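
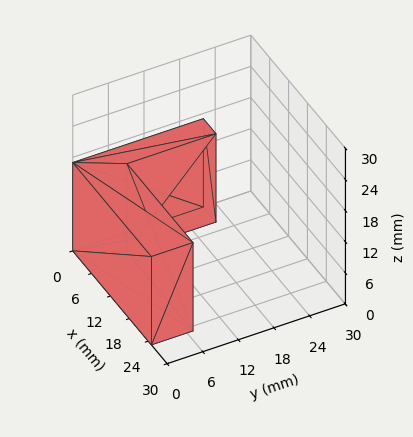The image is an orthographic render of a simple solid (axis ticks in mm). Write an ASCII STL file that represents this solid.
Reading the render: the shape is an L-shaped prism: outer 25 × 22 mm, arm thicknesses ≈ 7 mm (horizontal) and 4 mm (vertical), extruded 17 mm in z (dimensions read to the nearest mm from the axis ticks). For the STL, each face is triangulated and given an outward normal.

solid part
  facet normal 0.0000 0.0000 -1.0000
    outer loop
      vertex 25.000 7.000 0.000
      vertex 25.000 0.000 0.000
      vertex 0.000 0.000 0.000
    endloop
  endfacet
  facet normal 0.0000 0.0000 -1.0000
    outer loop
      vertex 4.000 7.000 0.000
      vertex 25.000 7.000 0.000
      vertex 0.000 0.000 0.000
    endloop
  endfacet
  facet normal 0.0000 0.0000 -1.0000
    outer loop
      vertex 4.000 22.000 0.000
      vertex 4.000 7.000 0.000
      vertex 0.000 0.000 0.000
    endloop
  endfacet
  facet normal 0.0000 0.0000 -1.0000
    outer loop
      vertex 0.000 22.000 0.000
      vertex 4.000 22.000 0.000
      vertex 0.000 0.000 0.000
    endloop
  endfacet
  facet normal 0.0000 0.0000 1.0000
    outer loop
      vertex 0.000 0.000 17.000
      vertex 25.000 0.000 17.000
      vertex 25.000 7.000 17.000
    endloop
  endfacet
  facet normal 0.0000 0.0000 1.0000
    outer loop
      vertex 0.000 0.000 17.000
      vertex 25.000 7.000 17.000
      vertex 4.000 7.000 17.000
    endloop
  endfacet
  facet normal 0.0000 0.0000 1.0000
    outer loop
      vertex 0.000 0.000 17.000
      vertex 4.000 7.000 17.000
      vertex 4.000 22.000 17.000
    endloop
  endfacet
  facet normal 0.0000 0.0000 1.0000
    outer loop
      vertex 0.000 0.000 17.000
      vertex 4.000 22.000 17.000
      vertex 0.000 22.000 17.000
    endloop
  endfacet
  facet normal 0.0000 -1.0000 0.0000
    outer loop
      vertex 0.000 0.000 0.000
      vertex 25.000 0.000 0.000
      vertex 25.000 0.000 17.000
    endloop
  endfacet
  facet normal 0.0000 -1.0000 0.0000
    outer loop
      vertex 0.000 0.000 0.000
      vertex 25.000 0.000 17.000
      vertex 0.000 0.000 17.000
    endloop
  endfacet
  facet normal 1.0000 0.0000 0.0000
    outer loop
      vertex 25.000 0.000 0.000
      vertex 25.000 7.000 0.000
      vertex 25.000 7.000 17.000
    endloop
  endfacet
  facet normal 1.0000 0.0000 0.0000
    outer loop
      vertex 25.000 0.000 0.000
      vertex 25.000 7.000 17.000
      vertex 25.000 0.000 17.000
    endloop
  endfacet
  facet normal 0.0000 1.0000 0.0000
    outer loop
      vertex 25.000 7.000 0.000
      vertex 4.000 7.000 0.000
      vertex 4.000 7.000 17.000
    endloop
  endfacet
  facet normal 0.0000 1.0000 0.0000
    outer loop
      vertex 25.000 7.000 0.000
      vertex 4.000 7.000 17.000
      vertex 25.000 7.000 17.000
    endloop
  endfacet
  facet normal 1.0000 0.0000 0.0000
    outer loop
      vertex 4.000 7.000 0.000
      vertex 4.000 22.000 0.000
      vertex 4.000 22.000 17.000
    endloop
  endfacet
  facet normal 1.0000 0.0000 0.0000
    outer loop
      vertex 4.000 7.000 0.000
      vertex 4.000 22.000 17.000
      vertex 4.000 7.000 17.000
    endloop
  endfacet
  facet normal 0.0000 1.0000 0.0000
    outer loop
      vertex 4.000 22.000 0.000
      vertex 0.000 22.000 0.000
      vertex 0.000 22.000 17.000
    endloop
  endfacet
  facet normal 0.0000 1.0000 0.0000
    outer loop
      vertex 4.000 22.000 0.000
      vertex 0.000 22.000 17.000
      vertex 4.000 22.000 17.000
    endloop
  endfacet
  facet normal -1.0000 0.0000 0.0000
    outer loop
      vertex 0.000 22.000 0.000
      vertex 0.000 0.000 0.000
      vertex 0.000 0.000 17.000
    endloop
  endfacet
  facet normal -1.0000 0.0000 0.0000
    outer loop
      vertex 0.000 22.000 0.000
      vertex 0.000 0.000 17.000
      vertex 0.000 22.000 17.000
    endloop
  endfacet
endsolid part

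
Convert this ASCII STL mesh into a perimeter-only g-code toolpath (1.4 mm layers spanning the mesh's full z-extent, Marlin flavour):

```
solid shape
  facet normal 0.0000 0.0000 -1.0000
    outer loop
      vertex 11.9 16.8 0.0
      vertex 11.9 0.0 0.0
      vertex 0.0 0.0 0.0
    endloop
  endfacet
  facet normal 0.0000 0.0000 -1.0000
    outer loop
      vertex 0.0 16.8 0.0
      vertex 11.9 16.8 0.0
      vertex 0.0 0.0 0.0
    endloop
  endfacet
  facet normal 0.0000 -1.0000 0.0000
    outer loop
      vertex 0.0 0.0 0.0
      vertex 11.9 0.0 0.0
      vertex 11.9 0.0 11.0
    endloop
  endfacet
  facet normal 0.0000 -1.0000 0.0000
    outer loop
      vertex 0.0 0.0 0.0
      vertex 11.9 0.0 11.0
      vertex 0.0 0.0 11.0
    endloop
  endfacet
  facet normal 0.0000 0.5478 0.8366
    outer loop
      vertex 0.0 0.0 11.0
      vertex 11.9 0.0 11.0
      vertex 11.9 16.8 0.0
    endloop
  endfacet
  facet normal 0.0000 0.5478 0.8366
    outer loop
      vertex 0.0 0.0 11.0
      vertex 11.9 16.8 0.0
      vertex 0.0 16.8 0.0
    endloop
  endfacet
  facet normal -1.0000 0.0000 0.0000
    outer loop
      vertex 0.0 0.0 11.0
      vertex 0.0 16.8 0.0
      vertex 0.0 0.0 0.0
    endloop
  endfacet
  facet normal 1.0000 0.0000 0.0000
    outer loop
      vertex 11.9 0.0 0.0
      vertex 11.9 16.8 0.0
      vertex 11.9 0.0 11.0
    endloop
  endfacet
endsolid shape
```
; perimeter-only toolpath
G21 ; units = mm
G90 ; absolute positioning
G28 ; home
; layer 1
G0 Z1.4
G0 X0.0 Y0.0
G1 X11.9 Y0.0
G1 X11.9 Y14.7
G1 X0.0 Y14.7
G1 X0.0 Y0.0
; layer 2
G0 Z2.8
G0 X0.0 Y0.0
G1 X11.9 Y0.0
G1 X11.9 Y12.6
G1 X0.0 Y12.6
G1 X0.0 Y0.0
; layer 3
G0 Z4.1
G0 X0.0 Y0.0
G1 X11.9 Y0.0
G1 X11.9 Y10.5
G1 X0.0 Y10.5
G1 X0.0 Y0.0
; layer 4
G0 Z5.5
G0 X0.0 Y0.0
G1 X11.9 Y0.0
G1 X11.9 Y8.4
G1 X0.0 Y8.4
G1 X0.0 Y0.0
; layer 5
G0 Z6.9
G0 X0.0 Y0.0
G1 X11.9 Y0.0
G1 X11.9 Y6.3
G1 X0.0 Y6.3
G1 X0.0 Y0.0
; layer 6
G0 Z8.2
G0 X0.0 Y0.0
G1 X11.9 Y0.0
G1 X11.9 Y4.2
G1 X0.0 Y4.2
G1 X0.0 Y0.0
; layer 7
G0 Z9.6
G0 X0.0 Y0.0
G1 X11.9 Y0.0
G1 X11.9 Y2.1
G1 X0.0 Y2.1
G1 X0.0 Y0.0
M2 ; end

The solid is a wedge (ramp): 11.9 × 16.8 mm base, rising to 11 mm along the y=0 edge and sloping linearly to z=0 at y=16.8. Slicing at Δz = 1.4 mm — 8 equal slices spanning the solid's height, so layer i sits at z = i·h/8 — gives 7 non-empty perimeters. Each is a 4-segment closed polygon; G0 lifts to the layer z and rapids to the start vertex, then G1 traces the edges. The cross-section shrinks linearly with z (the slice at the apex is degenerate and omitted).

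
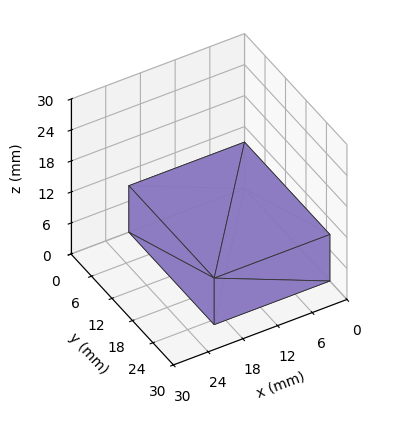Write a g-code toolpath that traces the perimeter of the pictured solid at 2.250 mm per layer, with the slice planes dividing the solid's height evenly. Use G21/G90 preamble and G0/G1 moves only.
Reading the render: the shape is a rectangular box, roughly 20 × 25 mm footprint and 9 mm tall (dimensions read to the nearest mm from the axis ticks). For the g-code, the solid's height is divided into equal slices at the stated Δz and each level perimeter traced with G1 moves after a G0 lift.

; perimeter-only toolpath
G21 ; units = mm
G90 ; absolute positioning
G28 ; home
; layer 1
G0 Z2.250
G0 X0.000 Y0.000
G1 X20.000 Y0.000
G1 X20.000 Y25.000
G1 X0.000 Y25.000
G1 X0.000 Y0.000
; layer 2
G0 Z4.500
G0 X0.000 Y0.000
G1 X20.000 Y0.000
G1 X20.000 Y25.000
G1 X0.000 Y25.000
G1 X0.000 Y0.000
; layer 3
G0 Z6.750
G0 X0.000 Y0.000
G1 X20.000 Y0.000
G1 X20.000 Y25.000
G1 X0.000 Y25.000
G1 X0.000 Y0.000
; layer 4
G0 Z9.000
G0 X0.000 Y0.000
G1 X20.000 Y0.000
G1 X20.000 Y25.000
G1 X0.000 Y25.000
G1 X0.000 Y0.000
M2 ; end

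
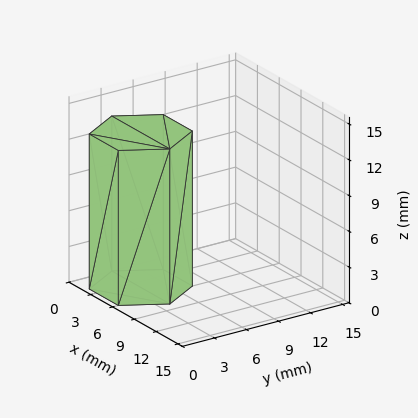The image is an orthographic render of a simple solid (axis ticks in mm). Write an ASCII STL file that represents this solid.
Reading the render: the shape is a regular 6-sided prism (a cylinder approximated with 6 flat sides), circumscribed radius ≈ 4 mm, height ≈ 13 mm (dimensions read to the nearest mm from the axis ticks). For the STL, each face is triangulated and given an outward normal.

solid part
  facet normal 0.0000 0.0000 -1.0000
    outer loop
      vertex 2.000 7.464 0.000
      vertex 6.000 7.464 0.000
      vertex 8.000 4.000 0.000
    endloop
  endfacet
  facet normal 0.0000 0.0000 -1.0000
    outer loop
      vertex 0.000 4.000 0.000
      vertex 2.000 7.464 0.000
      vertex 8.000 4.000 0.000
    endloop
  endfacet
  facet normal 0.0000 0.0000 -1.0000
    outer loop
      vertex 2.000 0.536 0.000
      vertex 0.000 4.000 0.000
      vertex 8.000 4.000 0.000
    endloop
  endfacet
  facet normal 0.0000 0.0000 -1.0000
    outer loop
      vertex 6.000 0.536 0.000
      vertex 2.000 0.536 0.000
      vertex 8.000 4.000 0.000
    endloop
  endfacet
  facet normal 0.0000 0.0000 1.0000
    outer loop
      vertex 8.000 4.000 13.000
      vertex 6.000 7.464 13.000
      vertex 2.000 7.464 13.000
    endloop
  endfacet
  facet normal 0.0000 0.0000 1.0000
    outer loop
      vertex 8.000 4.000 13.000
      vertex 2.000 7.464 13.000
      vertex 0.000 4.000 13.000
    endloop
  endfacet
  facet normal 0.0000 0.0000 1.0000
    outer loop
      vertex 8.000 4.000 13.000
      vertex 0.000 4.000 13.000
      vertex 2.000 0.536 13.000
    endloop
  endfacet
  facet normal 0.0000 0.0000 1.0000
    outer loop
      vertex 8.000 4.000 13.000
      vertex 2.000 0.536 13.000
      vertex 6.000 0.536 13.000
    endloop
  endfacet
  facet normal 0.8660 0.5000 0.0000
    outer loop
      vertex 8.000 4.000 0.000
      vertex 6.000 7.464 0.000
      vertex 6.000 7.464 13.000
    endloop
  endfacet
  facet normal 0.8660 0.5000 0.0000
    outer loop
      vertex 8.000 4.000 0.000
      vertex 6.000 7.464 13.000
      vertex 8.000 4.000 13.000
    endloop
  endfacet
  facet normal 0.0000 1.0000 0.0000
    outer loop
      vertex 6.000 7.464 0.000
      vertex 2.000 7.464 0.000
      vertex 2.000 7.464 13.000
    endloop
  endfacet
  facet normal 0.0000 1.0000 0.0000
    outer loop
      vertex 6.000 7.464 0.000
      vertex 2.000 7.464 13.000
      vertex 6.000 7.464 13.000
    endloop
  endfacet
  facet normal -0.8660 0.5000 0.0000
    outer loop
      vertex 2.000 7.464 0.000
      vertex 0.000 4.000 0.000
      vertex 0.000 4.000 13.000
    endloop
  endfacet
  facet normal -0.8660 0.5000 0.0000
    outer loop
      vertex 2.000 7.464 0.000
      vertex 0.000 4.000 13.000
      vertex 2.000 7.464 13.000
    endloop
  endfacet
  facet normal -0.8660 -0.5000 0.0000
    outer loop
      vertex 0.000 4.000 0.000
      vertex 2.000 0.536 0.000
      vertex 2.000 0.536 13.000
    endloop
  endfacet
  facet normal -0.8660 -0.5000 0.0000
    outer loop
      vertex 0.000 4.000 0.000
      vertex 2.000 0.536 13.000
      vertex 0.000 4.000 13.000
    endloop
  endfacet
  facet normal 0.0000 -1.0000 0.0000
    outer loop
      vertex 2.000 0.536 0.000
      vertex 6.000 0.536 0.000
      vertex 6.000 0.536 13.000
    endloop
  endfacet
  facet normal 0.0000 -1.0000 0.0000
    outer loop
      vertex 2.000 0.536 0.000
      vertex 6.000 0.536 13.000
      vertex 2.000 0.536 13.000
    endloop
  endfacet
  facet normal 0.8660 -0.5000 0.0000
    outer loop
      vertex 6.000 0.536 0.000
      vertex 8.000 4.000 0.000
      vertex 8.000 4.000 13.000
    endloop
  endfacet
  facet normal 0.8660 -0.5000 0.0000
    outer loop
      vertex 6.000 0.536 0.000
      vertex 8.000 4.000 13.000
      vertex 6.000 0.536 13.000
    endloop
  endfacet
endsolid part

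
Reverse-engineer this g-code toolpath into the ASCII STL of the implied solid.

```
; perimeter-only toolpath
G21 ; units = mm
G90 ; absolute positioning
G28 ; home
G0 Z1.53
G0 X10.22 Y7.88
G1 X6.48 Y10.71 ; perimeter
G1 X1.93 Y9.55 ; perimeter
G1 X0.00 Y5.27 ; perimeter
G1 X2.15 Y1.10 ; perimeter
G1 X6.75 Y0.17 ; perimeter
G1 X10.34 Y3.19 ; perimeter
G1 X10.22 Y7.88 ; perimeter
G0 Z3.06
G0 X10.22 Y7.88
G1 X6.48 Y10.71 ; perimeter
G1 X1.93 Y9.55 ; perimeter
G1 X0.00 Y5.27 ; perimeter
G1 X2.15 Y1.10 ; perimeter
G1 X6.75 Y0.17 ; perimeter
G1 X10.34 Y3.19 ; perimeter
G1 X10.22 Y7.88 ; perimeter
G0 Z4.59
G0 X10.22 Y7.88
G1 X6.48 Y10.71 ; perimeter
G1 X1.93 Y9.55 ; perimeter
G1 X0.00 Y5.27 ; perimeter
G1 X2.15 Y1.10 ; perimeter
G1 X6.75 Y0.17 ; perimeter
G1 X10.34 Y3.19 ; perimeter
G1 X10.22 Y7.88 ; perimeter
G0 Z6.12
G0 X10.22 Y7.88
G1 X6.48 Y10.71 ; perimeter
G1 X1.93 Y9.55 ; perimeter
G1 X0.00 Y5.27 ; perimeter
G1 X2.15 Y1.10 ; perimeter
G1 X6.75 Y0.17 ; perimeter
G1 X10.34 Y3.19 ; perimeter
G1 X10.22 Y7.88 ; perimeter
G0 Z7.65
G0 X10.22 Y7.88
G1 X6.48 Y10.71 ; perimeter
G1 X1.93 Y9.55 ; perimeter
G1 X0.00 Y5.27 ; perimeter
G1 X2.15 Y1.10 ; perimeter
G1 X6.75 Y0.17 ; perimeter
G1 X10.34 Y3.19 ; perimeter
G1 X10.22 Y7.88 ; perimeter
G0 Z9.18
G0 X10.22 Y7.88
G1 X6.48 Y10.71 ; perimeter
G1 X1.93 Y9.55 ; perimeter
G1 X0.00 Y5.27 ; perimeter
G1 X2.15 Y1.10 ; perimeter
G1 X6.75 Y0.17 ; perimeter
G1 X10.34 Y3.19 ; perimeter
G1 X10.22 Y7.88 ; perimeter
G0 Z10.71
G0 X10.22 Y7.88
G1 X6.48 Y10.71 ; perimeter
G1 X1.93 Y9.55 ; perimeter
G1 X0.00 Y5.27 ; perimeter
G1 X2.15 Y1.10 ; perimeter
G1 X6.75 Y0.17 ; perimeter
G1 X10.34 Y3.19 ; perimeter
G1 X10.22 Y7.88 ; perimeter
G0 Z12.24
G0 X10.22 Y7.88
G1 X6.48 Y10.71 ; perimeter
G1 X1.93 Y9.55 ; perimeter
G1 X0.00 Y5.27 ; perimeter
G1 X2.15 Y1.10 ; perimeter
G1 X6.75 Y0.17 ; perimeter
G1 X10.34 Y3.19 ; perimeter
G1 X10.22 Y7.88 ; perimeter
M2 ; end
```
solid part
  facet normal 0.0000 0.0000 -1.0000
    outer loop
      vertex 1.93 9.55 0.00
      vertex 6.48 10.71 0.00
      vertex 10.22 7.88 0.00
    endloop
  endfacet
  facet normal 0.0000 0.0000 -1.0000
    outer loop
      vertex 0.00 5.27 0.00
      vertex 1.93 9.55 0.00
      vertex 10.22 7.88 0.00
    endloop
  endfacet
  facet normal 0.0000 0.0000 -1.0000
    outer loop
      vertex 2.15 1.10 0.00
      vertex 0.00 5.27 0.00
      vertex 10.22 7.88 0.00
    endloop
  endfacet
  facet normal 0.0000 0.0000 -1.0000
    outer loop
      vertex 6.75 0.17 0.00
      vertex 2.15 1.10 0.00
      vertex 10.22 7.88 0.00
    endloop
  endfacet
  facet normal 0.0000 0.0000 -1.0000
    outer loop
      vertex 10.34 3.19 0.00
      vertex 6.75 0.17 0.00
      vertex 10.22 7.88 0.00
    endloop
  endfacet
  facet normal 0.0000 0.0000 1.0000
    outer loop
      vertex 10.22 7.88 12.24
      vertex 6.48 10.71 12.24
      vertex 1.93 9.55 12.24
    endloop
  endfacet
  facet normal 0.0000 0.0000 1.0000
    outer loop
      vertex 10.22 7.88 12.24
      vertex 1.93 9.55 12.24
      vertex 0.00 5.27 12.24
    endloop
  endfacet
  facet normal 0.0000 0.0000 1.0000
    outer loop
      vertex 10.22 7.88 12.24
      vertex 0.00 5.27 12.24
      vertex 2.15 1.10 12.24
    endloop
  endfacet
  facet normal 0.0000 0.0000 1.0000
    outer loop
      vertex 10.22 7.88 12.24
      vertex 2.15 1.10 12.24
      vertex 6.75 0.17 12.24
    endloop
  endfacet
  facet normal 0.0000 0.0000 1.0000
    outer loop
      vertex 10.22 7.88 12.24
      vertex 6.75 0.17 12.24
      vertex 10.34 3.19 12.24
    endloop
  endfacet
  facet normal 0.6034 0.7974 0.0000
    outer loop
      vertex 10.22 7.88 0.00
      vertex 6.48 10.71 0.00
      vertex 6.48 10.71 12.24
    endloop
  endfacet
  facet normal 0.6034 0.7974 0.0000
    outer loop
      vertex 10.22 7.88 0.00
      vertex 6.48 10.71 12.24
      vertex 10.22 7.88 12.24
    endloop
  endfacet
  facet normal -0.2470 0.9690 0.0000
    outer loop
      vertex 6.48 10.71 0.00
      vertex 1.93 9.55 0.00
      vertex 1.93 9.55 12.24
    endloop
  endfacet
  facet normal -0.2470 0.9690 0.0000
    outer loop
      vertex 6.48 10.71 0.00
      vertex 1.93 9.55 12.24
      vertex 6.48 10.71 12.24
    endloop
  endfacet
  facet normal -0.9116 0.4111 0.0000
    outer loop
      vertex 1.93 9.55 0.00
      vertex 0.00 5.27 0.00
      vertex 0.00 5.27 12.24
    endloop
  endfacet
  facet normal -0.9116 0.4111 0.0000
    outer loop
      vertex 1.93 9.55 0.00
      vertex 0.00 5.27 12.24
      vertex 1.93 9.55 12.24
    endloop
  endfacet
  facet normal -0.8888 -0.4583 0.0000
    outer loop
      vertex 0.00 5.27 0.00
      vertex 2.15 1.10 0.00
      vertex 2.15 1.10 12.24
    endloop
  endfacet
  facet normal -0.8888 -0.4583 0.0000
    outer loop
      vertex 0.00 5.27 0.00
      vertex 2.15 1.10 12.24
      vertex 0.00 5.27 12.24
    endloop
  endfacet
  facet normal -0.1982 -0.9802 0.0000
    outer loop
      vertex 2.15 1.10 0.00
      vertex 6.75 0.17 0.00
      vertex 6.75 0.17 12.24
    endloop
  endfacet
  facet normal -0.1982 -0.9802 0.0000
    outer loop
      vertex 2.15 1.10 0.00
      vertex 6.75 0.17 12.24
      vertex 2.15 1.10 12.24
    endloop
  endfacet
  facet normal 0.6437 -0.7652 0.0000
    outer loop
      vertex 6.75 0.17 0.00
      vertex 10.34 3.19 0.00
      vertex 10.34 3.19 12.24
    endloop
  endfacet
  facet normal 0.6437 -0.7652 0.0000
    outer loop
      vertex 6.75 0.17 0.00
      vertex 10.34 3.19 12.24
      vertex 6.75 0.17 12.24
    endloop
  endfacet
  facet normal 0.9997 0.0256 0.0000
    outer loop
      vertex 10.34 3.19 0.00
      vertex 10.22 7.88 0.00
      vertex 10.22 7.88 12.24
    endloop
  endfacet
  facet normal 0.9997 0.0256 0.0000
    outer loop
      vertex 10.34 3.19 0.00
      vertex 10.22 7.88 12.24
      vertex 10.34 3.19 12.24
    endloop
  endfacet
endsolid part

The G0 Z moves step by Δz≈1.53 mm. Every layer's G1 loop is the same polygon, so the solid is a straight extrusion of it from z=0 to z≈12.2. Closing with flat bottom and top caps and triangulating gives 24 facets — a regular 7-sided prism (a cylinder approximated with 7 flat sides), circumscribed radius ≈ 5.41 mm, height ≈ 12.2 mm.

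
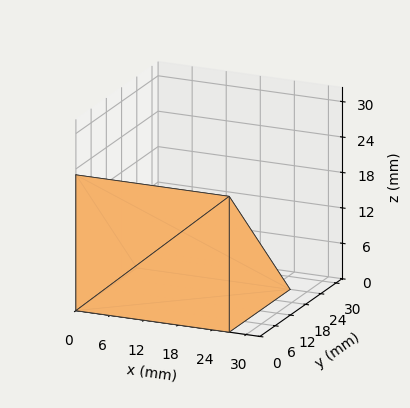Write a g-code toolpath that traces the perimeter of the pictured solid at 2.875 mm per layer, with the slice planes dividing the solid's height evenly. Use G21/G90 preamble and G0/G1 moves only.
Reading the render: the shape is a wedge (ramp): 27 × 24 mm base, rising to 23 mm along the y=0 edge and sloping linearly to z=0 at y=24 (dimensions read to the nearest mm from the axis ticks). For the g-code, the solid's height is divided into equal slices at the stated Δz and each level perimeter traced with G1 moves after a G0 lift.

; perimeter-only toolpath
G21 ; units = mm
G90 ; absolute positioning
G28 ; home
; layer 1
G0 Z2.875
G0 X0.000 Y0.000
G1 X27.000 Y0.000
G1 X27.000 Y21.000
G1 X0.000 Y21.000
G1 X0.000 Y0.000
; layer 2
G0 Z5.750
G0 X0.000 Y0.000
G1 X27.000 Y0.000
G1 X27.000 Y18.000
G1 X0.000 Y18.000
G1 X0.000 Y0.000
; layer 3
G0 Z8.625
G0 X0.000 Y0.000
G1 X27.000 Y0.000
G1 X27.000 Y15.000
G1 X0.000 Y15.000
G1 X0.000 Y0.000
; layer 4
G0 Z11.500
G0 X0.000 Y0.000
G1 X27.000 Y0.000
G1 X27.000 Y12.000
G1 X0.000 Y12.000
G1 X0.000 Y0.000
; layer 5
G0 Z14.375
G0 X0.000 Y0.000
G1 X27.000 Y0.000
G1 X27.000 Y9.000
G1 X0.000 Y9.000
G1 X0.000 Y0.000
; layer 6
G0 Z17.250
G0 X0.000 Y0.000
G1 X27.000 Y0.000
G1 X27.000 Y6.000
G1 X0.000 Y6.000
G1 X0.000 Y0.000
; layer 7
G0 Z20.125
G0 X0.000 Y0.000
G1 X27.000 Y0.000
G1 X27.000 Y3.000
G1 X0.000 Y3.000
G1 X0.000 Y0.000
M2 ; end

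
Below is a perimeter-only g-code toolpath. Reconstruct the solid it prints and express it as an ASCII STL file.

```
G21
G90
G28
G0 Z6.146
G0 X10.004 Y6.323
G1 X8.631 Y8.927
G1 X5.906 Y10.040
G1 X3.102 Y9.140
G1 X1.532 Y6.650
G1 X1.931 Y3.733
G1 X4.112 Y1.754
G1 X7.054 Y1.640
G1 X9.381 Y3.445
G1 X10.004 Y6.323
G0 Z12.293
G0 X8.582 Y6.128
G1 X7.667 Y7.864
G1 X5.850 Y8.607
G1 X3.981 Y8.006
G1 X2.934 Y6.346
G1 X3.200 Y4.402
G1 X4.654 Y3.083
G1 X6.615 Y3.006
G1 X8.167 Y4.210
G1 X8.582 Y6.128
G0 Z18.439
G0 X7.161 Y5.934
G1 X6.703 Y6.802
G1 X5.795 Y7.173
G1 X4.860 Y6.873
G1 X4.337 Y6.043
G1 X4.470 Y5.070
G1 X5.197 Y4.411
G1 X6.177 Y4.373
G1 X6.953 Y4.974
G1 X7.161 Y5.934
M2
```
solid part
  facet normal 0.0000 0.0000 -1.0000
    outer loop
      vertex 5.961 11.474 0.000
      vertex 9.595 9.990 0.000
      vertex 11.425 6.517 0.000
    endloop
  endfacet
  facet normal 0.0000 0.0000 -1.0000
    outer loop
      vertex 2.223 10.274 0.000
      vertex 5.961 11.474 0.000
      vertex 11.425 6.517 0.000
    endloop
  endfacet
  facet normal 0.0000 0.0000 -1.0000
    outer loop
      vertex 0.130 6.953 0.000
      vertex 2.223 10.274 0.000
      vertex 11.425 6.517 0.000
    endloop
  endfacet
  facet normal 0.0000 0.0000 -1.0000
    outer loop
      vertex 0.662 3.064 0.000
      vertex 0.130 6.953 0.000
      vertex 11.425 6.517 0.000
    endloop
  endfacet
  facet normal 0.0000 0.0000 -1.0000
    outer loop
      vertex 3.569 0.426 0.000
      vertex 0.662 3.064 0.000
      vertex 11.425 6.517 0.000
    endloop
  endfacet
  facet normal 0.0000 0.0000 -1.0000
    outer loop
      vertex 7.492 0.274 0.000
      vertex 3.569 0.426 0.000
      vertex 11.425 6.517 0.000
    endloop
  endfacet
  facet normal 0.0000 0.0000 -1.0000
    outer loop
      vertex 10.595 2.680 0.000
      vertex 7.492 0.274 0.000
      vertex 11.425 6.517 0.000
    endloop
  endfacet
  facet normal 0.8641 0.4553 0.2143
    outer loop
      vertex 11.425 6.517 0.000
      vertex 9.595 9.990 0.000
      vertex 5.739 5.739 24.585
    endloop
  endfacet
  facet normal 0.3693 0.9043 0.2143
    outer loop
      vertex 9.595 9.990 0.000
      vertex 5.961 11.474 0.000
      vertex 5.739 5.739 24.585
    endloop
  endfacet
  facet normal -0.2986 0.9300 0.2143
    outer loop
      vertex 5.961 11.474 0.000
      vertex 2.223 10.274 0.000
      vertex 5.739 5.739 24.585
    endloop
  endfacet
  facet normal -0.8264 0.5208 0.2142
    outer loop
      vertex 2.223 10.274 0.000
      vertex 0.130 6.953 0.000
      vertex 5.739 5.739 24.585
    endloop
  endfacet
  facet normal -0.9678 -0.1324 0.2143
    outer loop
      vertex 0.130 6.953 0.000
      vertex 0.662 3.064 0.000
      vertex 5.739 5.739 24.585
    endloop
  endfacet
  facet normal -0.6564 -0.7233 0.2143
    outer loop
      vertex 0.662 3.064 0.000
      vertex 3.569 0.426 0.000
      vertex 5.739 5.739 24.585
    endloop
  endfacet
  facet normal -0.0378 -0.9760 0.2143
    outer loop
      vertex 3.569 0.426 0.000
      vertex 7.492 0.274 0.000
      vertex 5.739 5.739 24.585
    endloop
  endfacet
  facet normal 0.5985 -0.7719 0.2143
    outer loop
      vertex 7.492 0.274 0.000
      vertex 10.595 2.680 0.000
      vertex 5.739 5.739 24.585
    endloop
  endfacet
  facet normal 0.9547 -0.2065 0.2143
    outer loop
      vertex 10.595 2.680 0.000
      vertex 11.425 6.517 0.000
      vertex 5.739 5.739 24.585
    endloop
  endfacet
endsolid part

The G0 Z moves step by Δz≈6.146 mm. The G1 loops shrink linearly with z, so the solid tapers from its base footprint up to z≈24.6. Closing with a flat bottom cap and the tapered top and triangulating gives 16 facets — a regular 9-sided pyramid, base circumscribed radius ≈ 5.74 mm, apex at z ≈ 24.6 mm.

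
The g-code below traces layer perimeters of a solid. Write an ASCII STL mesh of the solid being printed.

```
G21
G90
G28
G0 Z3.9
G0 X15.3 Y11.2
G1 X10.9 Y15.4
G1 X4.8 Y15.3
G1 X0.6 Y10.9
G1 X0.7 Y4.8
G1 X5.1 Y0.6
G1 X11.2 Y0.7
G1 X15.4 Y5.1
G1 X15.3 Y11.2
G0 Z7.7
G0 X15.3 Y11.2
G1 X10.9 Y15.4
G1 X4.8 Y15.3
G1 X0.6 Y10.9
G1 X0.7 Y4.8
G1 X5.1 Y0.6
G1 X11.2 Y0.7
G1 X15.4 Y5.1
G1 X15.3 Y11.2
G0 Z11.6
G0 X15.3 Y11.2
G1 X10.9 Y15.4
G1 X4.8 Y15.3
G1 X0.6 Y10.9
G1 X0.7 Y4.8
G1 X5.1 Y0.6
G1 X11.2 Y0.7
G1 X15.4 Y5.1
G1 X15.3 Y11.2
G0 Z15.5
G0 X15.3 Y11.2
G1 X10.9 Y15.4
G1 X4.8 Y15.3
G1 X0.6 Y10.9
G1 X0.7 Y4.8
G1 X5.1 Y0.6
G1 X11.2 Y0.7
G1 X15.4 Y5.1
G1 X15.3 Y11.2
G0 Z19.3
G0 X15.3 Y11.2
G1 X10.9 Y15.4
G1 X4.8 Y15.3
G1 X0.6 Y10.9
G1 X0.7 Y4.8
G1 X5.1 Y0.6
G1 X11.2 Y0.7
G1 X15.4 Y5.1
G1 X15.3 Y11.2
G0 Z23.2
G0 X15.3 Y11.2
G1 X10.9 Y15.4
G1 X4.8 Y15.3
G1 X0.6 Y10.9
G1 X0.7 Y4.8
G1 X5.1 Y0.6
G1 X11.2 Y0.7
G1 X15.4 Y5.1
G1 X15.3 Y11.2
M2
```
solid part
  facet normal 0.0000 0.0000 -1.0000
    outer loop
      vertex 4.8 15.3 0.0
      vertex 10.9 15.4 0.0
      vertex 15.3 11.2 0.0
    endloop
  endfacet
  facet normal 0.0000 0.0000 -1.0000
    outer loop
      vertex 0.6 10.9 0.0
      vertex 4.8 15.3 0.0
      vertex 15.3 11.2 0.0
    endloop
  endfacet
  facet normal 0.0000 0.0000 -1.0000
    outer loop
      vertex 0.7 4.8 0.0
      vertex 0.6 10.9 0.0
      vertex 15.3 11.2 0.0
    endloop
  endfacet
  facet normal 0.0000 0.0000 -1.0000
    outer loop
      vertex 5.1 0.6 0.0
      vertex 0.7 4.8 0.0
      vertex 15.3 11.2 0.0
    endloop
  endfacet
  facet normal 0.0000 0.0000 -1.0000
    outer loop
      vertex 11.2 0.7 0.0
      vertex 5.1 0.6 0.0
      vertex 15.3 11.2 0.0
    endloop
  endfacet
  facet normal 0.0000 0.0000 -1.0000
    outer loop
      vertex 15.4 5.1 0.0
      vertex 11.2 0.7 0.0
      vertex 15.3 11.2 0.0
    endloop
  endfacet
  facet normal 0.0000 0.0000 1.0000
    outer loop
      vertex 15.3 11.2 23.2
      vertex 10.9 15.4 23.2
      vertex 4.8 15.3 23.2
    endloop
  endfacet
  facet normal 0.0000 0.0000 1.0000
    outer loop
      vertex 15.3 11.2 23.2
      vertex 4.8 15.3 23.2
      vertex 0.6 10.9 23.2
    endloop
  endfacet
  facet normal 0.0000 0.0000 1.0000
    outer loop
      vertex 15.3 11.2 23.2
      vertex 0.6 10.9 23.2
      vertex 0.7 4.8 23.2
    endloop
  endfacet
  facet normal 0.0000 0.0000 1.0000
    outer loop
      vertex 15.3 11.2 23.2
      vertex 0.7 4.8 23.2
      vertex 5.1 0.6 23.2
    endloop
  endfacet
  facet normal 0.0000 0.0000 1.0000
    outer loop
      vertex 15.3 11.2 23.2
      vertex 5.1 0.6 23.2
      vertex 11.2 0.7 23.2
    endloop
  endfacet
  facet normal 0.0000 0.0000 1.0000
    outer loop
      vertex 15.3 11.2 23.2
      vertex 11.2 0.7 23.2
      vertex 15.4 5.1 23.2
    endloop
  endfacet
  facet normal 0.6905 0.7234 0.0000
    outer loop
      vertex 15.3 11.2 0.0
      vertex 10.9 15.4 0.0
      vertex 10.9 15.4 23.2
    endloop
  endfacet
  facet normal 0.6905 0.7234 0.0000
    outer loop
      vertex 15.3 11.2 0.0
      vertex 10.9 15.4 23.2
      vertex 15.3 11.2 23.2
    endloop
  endfacet
  facet normal -0.0164 0.9999 0.0000
    outer loop
      vertex 10.9 15.4 0.0
      vertex 4.8 15.3 0.0
      vertex 4.8 15.3 23.2
    endloop
  endfacet
  facet normal -0.0164 0.9999 0.0000
    outer loop
      vertex 10.9 15.4 0.0
      vertex 4.8 15.3 23.2
      vertex 10.9 15.4 23.2
    endloop
  endfacet
  facet normal -0.7234 0.6905 0.0000
    outer loop
      vertex 4.8 15.3 0.0
      vertex 0.6 10.9 0.0
      vertex 0.6 10.9 23.2
    endloop
  endfacet
  facet normal -0.7234 0.6905 0.0000
    outer loop
      vertex 4.8 15.3 0.0
      vertex 0.6 10.9 23.2
      vertex 4.8 15.3 23.2
    endloop
  endfacet
  facet normal -0.9999 -0.0164 0.0000
    outer loop
      vertex 0.6 10.9 0.0
      vertex 0.7 4.8 0.0
      vertex 0.7 4.8 23.2
    endloop
  endfacet
  facet normal -0.9999 -0.0164 0.0000
    outer loop
      vertex 0.6 10.9 0.0
      vertex 0.7 4.8 23.2
      vertex 0.6 10.9 23.2
    endloop
  endfacet
  facet normal -0.6905 -0.7234 0.0000
    outer loop
      vertex 0.7 4.8 0.0
      vertex 5.1 0.6 0.0
      vertex 5.1 0.6 23.2
    endloop
  endfacet
  facet normal -0.6905 -0.7234 0.0000
    outer loop
      vertex 0.7 4.8 0.0
      vertex 5.1 0.6 23.2
      vertex 0.7 4.8 23.2
    endloop
  endfacet
  facet normal 0.0164 -0.9999 0.0000
    outer loop
      vertex 5.1 0.6 0.0
      vertex 11.2 0.7 0.0
      vertex 11.2 0.7 23.2
    endloop
  endfacet
  facet normal 0.0164 -0.9999 0.0000
    outer loop
      vertex 5.1 0.6 0.0
      vertex 11.2 0.7 23.2
      vertex 5.1 0.6 23.2
    endloop
  endfacet
  facet normal 0.7234 -0.6905 0.0000
    outer loop
      vertex 11.2 0.7 0.0
      vertex 15.4 5.1 0.0
      vertex 15.4 5.1 23.2
    endloop
  endfacet
  facet normal 0.7234 -0.6905 0.0000
    outer loop
      vertex 11.2 0.7 0.0
      vertex 15.4 5.1 23.2
      vertex 11.2 0.7 23.2
    endloop
  endfacet
  facet normal 0.9999 0.0164 0.0000
    outer loop
      vertex 15.4 5.1 0.0
      vertex 15.3 11.2 0.0
      vertex 15.3 11.2 23.2
    endloop
  endfacet
  facet normal 0.9999 0.0164 0.0000
    outer loop
      vertex 15.4 5.1 0.0
      vertex 15.3 11.2 23.2
      vertex 15.4 5.1 23.2
    endloop
  endfacet
endsolid part

The G0 Z moves step by Δz≈3.9 mm. Every layer's G1 loop is the same polygon, so the solid is a straight extrusion of it from z=0 to z≈23.2. Closing with flat bottom and top caps and triangulating gives 28 facets — a regular 8-sided prism (a cylinder approximated with 8 flat sides), circumscribed radius ≈ 8 mm, height ≈ 23.2 mm.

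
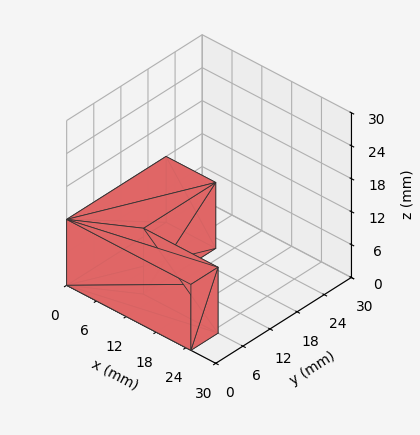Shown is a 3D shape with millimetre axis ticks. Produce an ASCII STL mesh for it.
Reading the render: the shape is an L-shaped prism: outer 25 × 22 mm, arm thicknesses ≈ 6 mm (horizontal) and 10 mm (vertical), extruded 12 mm in z (dimensions read to the nearest mm from the axis ticks). For the STL, each face is triangulated and given an outward normal.

solid part
  facet normal 0.0000 0.0000 -1.0000
    outer loop
      vertex 25.00 6.00 0.00
      vertex 25.00 0.00 0.00
      vertex 0.00 0.00 0.00
    endloop
  endfacet
  facet normal 0.0000 0.0000 -1.0000
    outer loop
      vertex 10.00 6.00 0.00
      vertex 25.00 6.00 0.00
      vertex 0.00 0.00 0.00
    endloop
  endfacet
  facet normal 0.0000 0.0000 -1.0000
    outer loop
      vertex 10.00 22.00 0.00
      vertex 10.00 6.00 0.00
      vertex 0.00 0.00 0.00
    endloop
  endfacet
  facet normal 0.0000 0.0000 -1.0000
    outer loop
      vertex 0.00 22.00 0.00
      vertex 10.00 22.00 0.00
      vertex 0.00 0.00 0.00
    endloop
  endfacet
  facet normal 0.0000 0.0000 1.0000
    outer loop
      vertex 0.00 0.00 12.00
      vertex 25.00 0.00 12.00
      vertex 25.00 6.00 12.00
    endloop
  endfacet
  facet normal 0.0000 0.0000 1.0000
    outer loop
      vertex 0.00 0.00 12.00
      vertex 25.00 6.00 12.00
      vertex 10.00 6.00 12.00
    endloop
  endfacet
  facet normal 0.0000 0.0000 1.0000
    outer loop
      vertex 0.00 0.00 12.00
      vertex 10.00 6.00 12.00
      vertex 10.00 22.00 12.00
    endloop
  endfacet
  facet normal 0.0000 0.0000 1.0000
    outer loop
      vertex 0.00 0.00 12.00
      vertex 10.00 22.00 12.00
      vertex 0.00 22.00 12.00
    endloop
  endfacet
  facet normal 0.0000 -1.0000 0.0000
    outer loop
      vertex 0.00 0.00 0.00
      vertex 25.00 0.00 0.00
      vertex 25.00 0.00 12.00
    endloop
  endfacet
  facet normal 0.0000 -1.0000 0.0000
    outer loop
      vertex 0.00 0.00 0.00
      vertex 25.00 0.00 12.00
      vertex 0.00 0.00 12.00
    endloop
  endfacet
  facet normal 1.0000 0.0000 0.0000
    outer loop
      vertex 25.00 0.00 0.00
      vertex 25.00 6.00 0.00
      vertex 25.00 6.00 12.00
    endloop
  endfacet
  facet normal 1.0000 0.0000 0.0000
    outer loop
      vertex 25.00 0.00 0.00
      vertex 25.00 6.00 12.00
      vertex 25.00 0.00 12.00
    endloop
  endfacet
  facet normal 0.0000 1.0000 0.0000
    outer loop
      vertex 25.00 6.00 0.00
      vertex 10.00 6.00 0.00
      vertex 10.00 6.00 12.00
    endloop
  endfacet
  facet normal 0.0000 1.0000 0.0000
    outer loop
      vertex 25.00 6.00 0.00
      vertex 10.00 6.00 12.00
      vertex 25.00 6.00 12.00
    endloop
  endfacet
  facet normal 1.0000 0.0000 0.0000
    outer loop
      vertex 10.00 6.00 0.00
      vertex 10.00 22.00 0.00
      vertex 10.00 22.00 12.00
    endloop
  endfacet
  facet normal 1.0000 0.0000 0.0000
    outer loop
      vertex 10.00 6.00 0.00
      vertex 10.00 22.00 12.00
      vertex 10.00 6.00 12.00
    endloop
  endfacet
  facet normal 0.0000 1.0000 0.0000
    outer loop
      vertex 10.00 22.00 0.00
      vertex 0.00 22.00 0.00
      vertex 0.00 22.00 12.00
    endloop
  endfacet
  facet normal 0.0000 1.0000 0.0000
    outer loop
      vertex 10.00 22.00 0.00
      vertex 0.00 22.00 12.00
      vertex 10.00 22.00 12.00
    endloop
  endfacet
  facet normal -1.0000 0.0000 0.0000
    outer loop
      vertex 0.00 22.00 0.00
      vertex 0.00 0.00 0.00
      vertex 0.00 0.00 12.00
    endloop
  endfacet
  facet normal -1.0000 0.0000 0.0000
    outer loop
      vertex 0.00 22.00 0.00
      vertex 0.00 0.00 12.00
      vertex 0.00 22.00 12.00
    endloop
  endfacet
endsolid part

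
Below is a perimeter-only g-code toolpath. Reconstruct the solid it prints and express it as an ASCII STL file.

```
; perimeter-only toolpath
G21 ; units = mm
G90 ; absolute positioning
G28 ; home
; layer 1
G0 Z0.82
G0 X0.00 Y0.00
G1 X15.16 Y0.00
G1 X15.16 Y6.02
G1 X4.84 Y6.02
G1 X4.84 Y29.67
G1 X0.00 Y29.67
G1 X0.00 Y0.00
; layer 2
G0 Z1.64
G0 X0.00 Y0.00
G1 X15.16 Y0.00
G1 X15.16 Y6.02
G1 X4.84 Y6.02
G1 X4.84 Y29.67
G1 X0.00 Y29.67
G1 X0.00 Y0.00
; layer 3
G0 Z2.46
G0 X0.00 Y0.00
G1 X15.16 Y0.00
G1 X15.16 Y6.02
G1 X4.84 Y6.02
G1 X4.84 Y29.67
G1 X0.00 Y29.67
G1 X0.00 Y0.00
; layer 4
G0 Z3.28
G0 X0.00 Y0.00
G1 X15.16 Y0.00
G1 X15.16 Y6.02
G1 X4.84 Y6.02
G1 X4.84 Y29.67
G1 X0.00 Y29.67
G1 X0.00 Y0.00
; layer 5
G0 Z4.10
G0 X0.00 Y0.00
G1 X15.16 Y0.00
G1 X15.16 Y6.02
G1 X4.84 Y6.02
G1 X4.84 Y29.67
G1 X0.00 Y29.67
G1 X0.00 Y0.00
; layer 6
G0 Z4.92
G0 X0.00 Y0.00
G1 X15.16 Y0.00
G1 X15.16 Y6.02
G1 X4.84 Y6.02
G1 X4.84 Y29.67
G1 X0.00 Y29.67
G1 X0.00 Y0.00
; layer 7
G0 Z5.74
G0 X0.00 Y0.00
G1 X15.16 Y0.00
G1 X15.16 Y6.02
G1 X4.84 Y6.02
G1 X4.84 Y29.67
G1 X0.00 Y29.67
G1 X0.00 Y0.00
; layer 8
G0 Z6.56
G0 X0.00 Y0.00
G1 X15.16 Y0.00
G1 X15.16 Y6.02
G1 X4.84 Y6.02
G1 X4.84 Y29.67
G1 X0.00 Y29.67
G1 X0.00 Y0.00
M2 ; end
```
solid part
  facet normal 0.0000 0.0000 -1.0000
    outer loop
      vertex 15.16 6.02 0.00
      vertex 15.16 0.00 0.00
      vertex 0.00 0.00 0.00
    endloop
  endfacet
  facet normal 0.0000 0.0000 -1.0000
    outer loop
      vertex 4.84 6.02 0.00
      vertex 15.16 6.02 0.00
      vertex 0.00 0.00 0.00
    endloop
  endfacet
  facet normal 0.0000 0.0000 -1.0000
    outer loop
      vertex 4.84 29.67 0.00
      vertex 4.84 6.02 0.00
      vertex 0.00 0.00 0.00
    endloop
  endfacet
  facet normal 0.0000 0.0000 -1.0000
    outer loop
      vertex 0.00 29.67 0.00
      vertex 4.84 29.67 0.00
      vertex 0.00 0.00 0.00
    endloop
  endfacet
  facet normal 0.0000 0.0000 1.0000
    outer loop
      vertex 0.00 0.00 6.56
      vertex 15.16 0.00 6.56
      vertex 15.16 6.02 6.56
    endloop
  endfacet
  facet normal 0.0000 0.0000 1.0000
    outer loop
      vertex 0.00 0.00 6.56
      vertex 15.16 6.02 6.56
      vertex 4.84 6.02 6.56
    endloop
  endfacet
  facet normal 0.0000 0.0000 1.0000
    outer loop
      vertex 0.00 0.00 6.56
      vertex 4.84 6.02 6.56
      vertex 4.84 29.67 6.56
    endloop
  endfacet
  facet normal 0.0000 0.0000 1.0000
    outer loop
      vertex 0.00 0.00 6.56
      vertex 4.84 29.67 6.56
      vertex 0.00 29.67 6.56
    endloop
  endfacet
  facet normal 0.0000 -1.0000 0.0000
    outer loop
      vertex 0.00 0.00 0.00
      vertex 15.16 0.00 0.00
      vertex 15.16 0.00 6.56
    endloop
  endfacet
  facet normal 0.0000 -1.0000 0.0000
    outer loop
      vertex 0.00 0.00 0.00
      vertex 15.16 0.00 6.56
      vertex 0.00 0.00 6.56
    endloop
  endfacet
  facet normal 1.0000 0.0000 0.0000
    outer loop
      vertex 15.16 0.00 0.00
      vertex 15.16 6.02 0.00
      vertex 15.16 6.02 6.56
    endloop
  endfacet
  facet normal 1.0000 0.0000 0.0000
    outer loop
      vertex 15.16 0.00 0.00
      vertex 15.16 6.02 6.56
      vertex 15.16 0.00 6.56
    endloop
  endfacet
  facet normal 0.0000 1.0000 0.0000
    outer loop
      vertex 15.16 6.02 0.00
      vertex 4.84 6.02 0.00
      vertex 4.84 6.02 6.56
    endloop
  endfacet
  facet normal 0.0000 1.0000 0.0000
    outer loop
      vertex 15.16 6.02 0.00
      vertex 4.84 6.02 6.56
      vertex 15.16 6.02 6.56
    endloop
  endfacet
  facet normal 1.0000 0.0000 0.0000
    outer loop
      vertex 4.84 6.02 0.00
      vertex 4.84 29.67 0.00
      vertex 4.84 29.67 6.56
    endloop
  endfacet
  facet normal 1.0000 0.0000 0.0000
    outer loop
      vertex 4.84 6.02 0.00
      vertex 4.84 29.67 6.56
      vertex 4.84 6.02 6.56
    endloop
  endfacet
  facet normal 0.0000 1.0000 0.0000
    outer loop
      vertex 4.84 29.67 0.00
      vertex 0.00 29.67 0.00
      vertex 0.00 29.67 6.56
    endloop
  endfacet
  facet normal 0.0000 1.0000 0.0000
    outer loop
      vertex 4.84 29.67 0.00
      vertex 0.00 29.67 6.56
      vertex 4.84 29.67 6.56
    endloop
  endfacet
  facet normal -1.0000 0.0000 0.0000
    outer loop
      vertex 0.00 29.67 0.00
      vertex 0.00 0.00 0.00
      vertex 0.00 0.00 6.56
    endloop
  endfacet
  facet normal -1.0000 0.0000 0.0000
    outer loop
      vertex 0.00 29.67 0.00
      vertex 0.00 0.00 6.56
      vertex 0.00 29.67 6.56
    endloop
  endfacet
endsolid part

The G0 Z moves step by Δz≈0.82 mm. Every layer's G1 loop is the same polygon, so the solid is a straight extrusion of it from z=0 to z≈6.56. Closing with flat bottom and top caps and triangulating gives 20 facets — an L-shaped prism: outer 15.2 × 29.7 mm, arm thicknesses ≈ 6.02 mm (horizontal) and 4.84 mm (vertical), extruded 6.56 mm in z.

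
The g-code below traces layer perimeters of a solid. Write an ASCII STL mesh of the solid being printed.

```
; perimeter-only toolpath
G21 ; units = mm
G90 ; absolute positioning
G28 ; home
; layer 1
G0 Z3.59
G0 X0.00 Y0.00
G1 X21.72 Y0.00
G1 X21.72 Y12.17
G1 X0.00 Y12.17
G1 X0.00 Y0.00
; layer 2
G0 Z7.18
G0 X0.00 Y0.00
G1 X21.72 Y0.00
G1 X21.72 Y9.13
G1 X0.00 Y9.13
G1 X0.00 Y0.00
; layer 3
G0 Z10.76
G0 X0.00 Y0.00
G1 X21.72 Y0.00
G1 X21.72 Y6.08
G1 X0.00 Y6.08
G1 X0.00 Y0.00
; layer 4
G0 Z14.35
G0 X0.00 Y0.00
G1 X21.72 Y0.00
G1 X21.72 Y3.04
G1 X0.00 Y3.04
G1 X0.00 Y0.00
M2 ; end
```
solid part
  facet normal 0.0000 0.0000 -1.0000
    outer loop
      vertex 21.72 15.21 0.00
      vertex 21.72 0.00 0.00
      vertex 0.00 0.00 0.00
    endloop
  endfacet
  facet normal 0.0000 0.0000 -1.0000
    outer loop
      vertex 0.00 15.21 0.00
      vertex 21.72 15.21 0.00
      vertex 0.00 0.00 0.00
    endloop
  endfacet
  facet normal 0.0000 -1.0000 0.0000
    outer loop
      vertex 0.00 0.00 0.00
      vertex 21.72 0.00 0.00
      vertex 21.72 0.00 17.94
    endloop
  endfacet
  facet normal 0.0000 -1.0000 0.0000
    outer loop
      vertex 0.00 0.00 0.00
      vertex 21.72 0.00 17.94
      vertex 0.00 0.00 17.94
    endloop
  endfacet
  facet normal 0.0000 0.7628 0.6467
    outer loop
      vertex 0.00 0.00 17.94
      vertex 21.72 0.00 17.94
      vertex 21.72 15.21 0.00
    endloop
  endfacet
  facet normal 0.0000 0.7628 0.6467
    outer loop
      vertex 0.00 0.00 17.94
      vertex 21.72 15.21 0.00
      vertex 0.00 15.21 0.00
    endloop
  endfacet
  facet normal -1.0000 0.0000 0.0000
    outer loop
      vertex 0.00 0.00 17.94
      vertex 0.00 15.21 0.00
      vertex 0.00 0.00 0.00
    endloop
  endfacet
  facet normal 1.0000 0.0000 0.0000
    outer loop
      vertex 21.72 0.00 0.00
      vertex 21.72 15.21 0.00
      vertex 21.72 0.00 17.94
    endloop
  endfacet
endsolid part

The G0 Z moves step by Δz≈3.59 mm. The G1 loops shrink linearly with z, so the solid tapers from its base footprint up to z≈17.9. Closing with a flat bottom cap and the tapered top and triangulating gives 8 facets — a wedge (ramp): 21.7 × 15.2 mm base, rising to 17.9 mm along the y=0 edge and sloping linearly to z=0 at y=15.2.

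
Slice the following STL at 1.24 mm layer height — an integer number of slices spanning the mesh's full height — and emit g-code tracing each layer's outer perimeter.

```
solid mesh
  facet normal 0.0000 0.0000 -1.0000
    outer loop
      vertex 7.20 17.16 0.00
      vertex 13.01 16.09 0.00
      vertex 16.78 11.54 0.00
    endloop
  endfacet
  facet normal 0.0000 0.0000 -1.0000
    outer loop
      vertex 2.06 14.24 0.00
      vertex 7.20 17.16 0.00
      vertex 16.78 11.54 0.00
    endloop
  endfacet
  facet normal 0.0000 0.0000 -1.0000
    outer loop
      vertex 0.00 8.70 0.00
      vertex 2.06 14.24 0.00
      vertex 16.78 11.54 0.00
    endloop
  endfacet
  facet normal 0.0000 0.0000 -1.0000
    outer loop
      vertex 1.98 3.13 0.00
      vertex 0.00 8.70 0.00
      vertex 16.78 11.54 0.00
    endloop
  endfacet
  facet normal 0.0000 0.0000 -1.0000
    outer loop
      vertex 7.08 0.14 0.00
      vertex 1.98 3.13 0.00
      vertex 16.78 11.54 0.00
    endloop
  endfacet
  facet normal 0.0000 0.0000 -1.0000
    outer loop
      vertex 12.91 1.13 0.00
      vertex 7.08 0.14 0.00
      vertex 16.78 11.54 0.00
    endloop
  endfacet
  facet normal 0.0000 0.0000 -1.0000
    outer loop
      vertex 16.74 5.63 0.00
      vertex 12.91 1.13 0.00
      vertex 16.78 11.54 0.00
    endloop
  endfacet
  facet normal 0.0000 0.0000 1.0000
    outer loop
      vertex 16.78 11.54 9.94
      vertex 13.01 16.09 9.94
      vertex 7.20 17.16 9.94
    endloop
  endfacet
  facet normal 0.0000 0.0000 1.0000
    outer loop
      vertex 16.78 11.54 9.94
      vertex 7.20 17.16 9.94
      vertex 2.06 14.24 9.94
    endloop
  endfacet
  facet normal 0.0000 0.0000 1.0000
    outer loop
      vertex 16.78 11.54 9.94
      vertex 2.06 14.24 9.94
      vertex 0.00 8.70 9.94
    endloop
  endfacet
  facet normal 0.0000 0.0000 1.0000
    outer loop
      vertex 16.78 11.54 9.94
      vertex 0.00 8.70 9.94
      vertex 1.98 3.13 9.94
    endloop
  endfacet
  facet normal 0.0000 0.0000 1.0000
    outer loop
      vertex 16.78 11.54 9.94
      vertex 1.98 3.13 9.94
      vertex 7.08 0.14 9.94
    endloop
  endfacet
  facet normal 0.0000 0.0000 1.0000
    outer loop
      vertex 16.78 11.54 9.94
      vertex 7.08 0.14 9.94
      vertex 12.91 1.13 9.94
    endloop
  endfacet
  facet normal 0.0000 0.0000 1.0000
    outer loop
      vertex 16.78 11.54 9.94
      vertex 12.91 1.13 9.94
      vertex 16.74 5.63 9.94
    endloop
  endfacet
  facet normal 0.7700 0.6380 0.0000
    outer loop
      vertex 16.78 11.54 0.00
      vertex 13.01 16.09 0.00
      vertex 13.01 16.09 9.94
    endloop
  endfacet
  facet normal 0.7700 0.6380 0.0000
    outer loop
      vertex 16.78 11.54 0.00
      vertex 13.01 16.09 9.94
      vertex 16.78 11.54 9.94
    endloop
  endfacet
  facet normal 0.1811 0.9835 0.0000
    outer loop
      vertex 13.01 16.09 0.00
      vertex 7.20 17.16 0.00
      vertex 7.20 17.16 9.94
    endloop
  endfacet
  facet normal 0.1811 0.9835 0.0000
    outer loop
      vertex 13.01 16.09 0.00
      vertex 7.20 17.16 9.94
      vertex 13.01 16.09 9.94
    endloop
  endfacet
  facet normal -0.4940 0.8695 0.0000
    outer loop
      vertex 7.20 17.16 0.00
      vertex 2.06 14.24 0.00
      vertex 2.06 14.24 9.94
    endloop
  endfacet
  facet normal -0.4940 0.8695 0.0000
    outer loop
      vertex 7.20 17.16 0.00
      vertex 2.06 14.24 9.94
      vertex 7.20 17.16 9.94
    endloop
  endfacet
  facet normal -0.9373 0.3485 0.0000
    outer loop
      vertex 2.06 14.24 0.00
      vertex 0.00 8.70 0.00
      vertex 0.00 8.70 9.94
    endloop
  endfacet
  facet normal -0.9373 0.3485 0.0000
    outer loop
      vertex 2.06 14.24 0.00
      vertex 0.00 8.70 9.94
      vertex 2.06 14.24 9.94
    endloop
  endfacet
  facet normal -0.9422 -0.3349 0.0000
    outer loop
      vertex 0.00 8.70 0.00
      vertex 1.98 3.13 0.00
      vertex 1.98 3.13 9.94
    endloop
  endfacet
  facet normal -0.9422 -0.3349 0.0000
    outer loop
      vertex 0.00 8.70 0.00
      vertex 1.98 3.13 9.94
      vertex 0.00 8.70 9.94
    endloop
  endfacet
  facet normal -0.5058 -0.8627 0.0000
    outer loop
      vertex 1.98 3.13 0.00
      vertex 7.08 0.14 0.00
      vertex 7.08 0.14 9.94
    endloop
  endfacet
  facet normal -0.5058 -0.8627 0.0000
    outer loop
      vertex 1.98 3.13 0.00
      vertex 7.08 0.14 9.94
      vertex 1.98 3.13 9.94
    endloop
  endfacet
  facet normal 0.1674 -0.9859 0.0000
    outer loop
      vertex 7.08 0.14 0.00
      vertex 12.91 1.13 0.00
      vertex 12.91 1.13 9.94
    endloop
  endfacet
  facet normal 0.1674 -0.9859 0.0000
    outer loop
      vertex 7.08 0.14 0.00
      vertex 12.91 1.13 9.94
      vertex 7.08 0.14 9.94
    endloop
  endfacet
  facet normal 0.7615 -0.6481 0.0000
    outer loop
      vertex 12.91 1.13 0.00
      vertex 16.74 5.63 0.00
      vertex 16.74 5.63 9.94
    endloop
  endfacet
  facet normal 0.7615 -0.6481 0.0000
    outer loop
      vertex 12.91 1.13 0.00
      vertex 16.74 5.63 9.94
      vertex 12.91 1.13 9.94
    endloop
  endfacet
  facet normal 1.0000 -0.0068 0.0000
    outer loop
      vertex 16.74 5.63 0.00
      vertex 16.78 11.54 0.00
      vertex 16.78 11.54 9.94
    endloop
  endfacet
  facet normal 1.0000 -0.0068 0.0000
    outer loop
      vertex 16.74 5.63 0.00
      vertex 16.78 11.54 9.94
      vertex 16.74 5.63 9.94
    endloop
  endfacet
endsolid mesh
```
; perimeter-only toolpath
G21 ; units = mm
G90 ; absolute positioning
G28 ; home
; layer 1
G0 Z1.24
G0 X16.78 Y11.54
G1 X13.01 Y16.09
G1 X7.20 Y17.16
G1 X2.06 Y14.24
G1 X0.00 Y8.70
G1 X1.98 Y3.13
G1 X7.08 Y0.14
G1 X12.91 Y1.13
G1 X16.74 Y5.63
G1 X16.78 Y11.54
; layer 2
G0 Z2.48
G0 X16.78 Y11.54
G1 X13.01 Y16.09
G1 X7.20 Y17.16
G1 X2.06 Y14.24
G1 X0.00 Y8.70
G1 X1.98 Y3.13
G1 X7.08 Y0.14
G1 X12.91 Y1.13
G1 X16.74 Y5.63
G1 X16.78 Y11.54
; layer 3
G0 Z3.73
G0 X16.78 Y11.54
G1 X13.01 Y16.09
G1 X7.20 Y17.16
G1 X2.06 Y14.24
G1 X0.00 Y8.70
G1 X1.98 Y3.13
G1 X7.08 Y0.14
G1 X12.91 Y1.13
G1 X16.74 Y5.63
G1 X16.78 Y11.54
; layer 4
G0 Z4.97
G0 X16.78 Y11.54
G1 X13.01 Y16.09
G1 X7.20 Y17.16
G1 X2.06 Y14.24
G1 X0.00 Y8.70
G1 X1.98 Y3.13
G1 X7.08 Y0.14
G1 X12.91 Y1.13
G1 X16.74 Y5.63
G1 X16.78 Y11.54
; layer 5
G0 Z6.21
G0 X16.78 Y11.54
G1 X13.01 Y16.09
G1 X7.20 Y17.16
G1 X2.06 Y14.24
G1 X0.00 Y8.70
G1 X1.98 Y3.13
G1 X7.08 Y0.14
G1 X12.91 Y1.13
G1 X16.74 Y5.63
G1 X16.78 Y11.54
; layer 6
G0 Z7.46
G0 X16.78 Y11.54
G1 X13.01 Y16.09
G1 X7.20 Y17.16
G1 X2.06 Y14.24
G1 X0.00 Y8.70
G1 X1.98 Y3.13
G1 X7.08 Y0.14
G1 X12.91 Y1.13
G1 X16.74 Y5.63
G1 X16.78 Y11.54
; layer 7
G0 Z8.70
G0 X16.78 Y11.54
G1 X13.01 Y16.09
G1 X7.20 Y17.16
G1 X2.06 Y14.24
G1 X0.00 Y8.70
G1 X1.98 Y3.13
G1 X7.08 Y0.14
G1 X12.91 Y1.13
G1 X16.74 Y5.63
G1 X16.78 Y11.54
; layer 8
G0 Z9.94
G0 X16.78 Y11.54
G1 X13.01 Y16.09
G1 X7.20 Y17.16
G1 X2.06 Y14.24
G1 X0.00 Y8.70
G1 X1.98 Y3.13
G1 X7.08 Y0.14
G1 X12.91 Y1.13
G1 X16.74 Y5.63
G1 X16.78 Y11.54
M2 ; end

The solid is a regular 9-sided prism (a cylinder approximated with 9 flat sides), circumscribed radius ≈ 8.64 mm, height ≈ 9.94 mm. Slicing at Δz = 1.24 mm — 8 equal slices spanning the solid's height, so layer i sits at z = i·h/8 — gives 8 non-empty perimeters. Each is a 9-segment closed polygon; G0 lifts to the layer z and rapids to the start vertex, then G1 traces the edges.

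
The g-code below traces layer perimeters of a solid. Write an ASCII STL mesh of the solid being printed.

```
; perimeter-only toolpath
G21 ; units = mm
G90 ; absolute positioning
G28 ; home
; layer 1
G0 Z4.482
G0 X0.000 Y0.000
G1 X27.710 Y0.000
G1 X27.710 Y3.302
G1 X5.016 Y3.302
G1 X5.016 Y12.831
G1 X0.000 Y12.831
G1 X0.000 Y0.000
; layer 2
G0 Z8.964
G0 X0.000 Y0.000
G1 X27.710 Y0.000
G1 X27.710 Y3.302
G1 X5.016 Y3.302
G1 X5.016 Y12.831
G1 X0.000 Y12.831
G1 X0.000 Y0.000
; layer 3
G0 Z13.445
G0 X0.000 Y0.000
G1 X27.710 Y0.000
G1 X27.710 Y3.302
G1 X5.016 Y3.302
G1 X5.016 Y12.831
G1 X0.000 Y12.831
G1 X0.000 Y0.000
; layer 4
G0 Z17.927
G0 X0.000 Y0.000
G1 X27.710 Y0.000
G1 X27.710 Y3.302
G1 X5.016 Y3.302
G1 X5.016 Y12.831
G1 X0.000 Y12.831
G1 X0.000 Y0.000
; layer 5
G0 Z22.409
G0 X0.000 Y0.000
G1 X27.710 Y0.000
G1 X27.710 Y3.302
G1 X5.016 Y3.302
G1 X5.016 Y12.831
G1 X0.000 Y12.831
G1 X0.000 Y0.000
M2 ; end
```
solid part
  facet normal 0.0000 0.0000 -1.0000
    outer loop
      vertex 27.710 3.302 0.000
      vertex 27.710 0.000 0.000
      vertex 0.000 0.000 0.000
    endloop
  endfacet
  facet normal 0.0000 0.0000 -1.0000
    outer loop
      vertex 5.016 3.302 0.000
      vertex 27.710 3.302 0.000
      vertex 0.000 0.000 0.000
    endloop
  endfacet
  facet normal 0.0000 0.0000 -1.0000
    outer loop
      vertex 5.016 12.831 0.000
      vertex 5.016 3.302 0.000
      vertex 0.000 0.000 0.000
    endloop
  endfacet
  facet normal 0.0000 0.0000 -1.0000
    outer loop
      vertex 0.000 12.831 0.000
      vertex 5.016 12.831 0.000
      vertex 0.000 0.000 0.000
    endloop
  endfacet
  facet normal 0.0000 0.0000 1.0000
    outer loop
      vertex 0.000 0.000 22.409
      vertex 27.710 0.000 22.409
      vertex 27.710 3.302 22.409
    endloop
  endfacet
  facet normal 0.0000 0.0000 1.0000
    outer loop
      vertex 0.000 0.000 22.409
      vertex 27.710 3.302 22.409
      vertex 5.016 3.302 22.409
    endloop
  endfacet
  facet normal 0.0000 0.0000 1.0000
    outer loop
      vertex 0.000 0.000 22.409
      vertex 5.016 3.302 22.409
      vertex 5.016 12.831 22.409
    endloop
  endfacet
  facet normal 0.0000 0.0000 1.0000
    outer loop
      vertex 0.000 0.000 22.409
      vertex 5.016 12.831 22.409
      vertex 0.000 12.831 22.409
    endloop
  endfacet
  facet normal 0.0000 -1.0000 0.0000
    outer loop
      vertex 0.000 0.000 0.000
      vertex 27.710 0.000 0.000
      vertex 27.710 0.000 22.409
    endloop
  endfacet
  facet normal 0.0000 -1.0000 0.0000
    outer loop
      vertex 0.000 0.000 0.000
      vertex 27.710 0.000 22.409
      vertex 0.000 0.000 22.409
    endloop
  endfacet
  facet normal 1.0000 0.0000 0.0000
    outer loop
      vertex 27.710 0.000 0.000
      vertex 27.710 3.302 0.000
      vertex 27.710 3.302 22.409
    endloop
  endfacet
  facet normal 1.0000 0.0000 0.0000
    outer loop
      vertex 27.710 0.000 0.000
      vertex 27.710 3.302 22.409
      vertex 27.710 0.000 22.409
    endloop
  endfacet
  facet normal 0.0000 1.0000 0.0000
    outer loop
      vertex 27.710 3.302 0.000
      vertex 5.016 3.302 0.000
      vertex 5.016 3.302 22.409
    endloop
  endfacet
  facet normal 0.0000 1.0000 0.0000
    outer loop
      vertex 27.710 3.302 0.000
      vertex 5.016 3.302 22.409
      vertex 27.710 3.302 22.409
    endloop
  endfacet
  facet normal 1.0000 0.0000 0.0000
    outer loop
      vertex 5.016 3.302 0.000
      vertex 5.016 12.831 0.000
      vertex 5.016 12.831 22.409
    endloop
  endfacet
  facet normal 1.0000 0.0000 0.0000
    outer loop
      vertex 5.016 3.302 0.000
      vertex 5.016 12.831 22.409
      vertex 5.016 3.302 22.409
    endloop
  endfacet
  facet normal 0.0000 1.0000 0.0000
    outer loop
      vertex 5.016 12.831 0.000
      vertex 0.000 12.831 0.000
      vertex 0.000 12.831 22.409
    endloop
  endfacet
  facet normal 0.0000 1.0000 0.0000
    outer loop
      vertex 5.016 12.831 0.000
      vertex 0.000 12.831 22.409
      vertex 5.016 12.831 22.409
    endloop
  endfacet
  facet normal -1.0000 0.0000 0.0000
    outer loop
      vertex 0.000 12.831 0.000
      vertex 0.000 0.000 0.000
      vertex 0.000 0.000 22.409
    endloop
  endfacet
  facet normal -1.0000 0.0000 0.0000
    outer loop
      vertex 0.000 12.831 0.000
      vertex 0.000 0.000 22.409
      vertex 0.000 12.831 22.409
    endloop
  endfacet
endsolid part

The G0 Z moves step by Δz≈4.482 mm. Every layer's G1 loop is the same polygon, so the solid is a straight extrusion of it from z=0 to z≈22.4. Closing with flat bottom and top caps and triangulating gives 20 facets — an L-shaped prism: outer 27.7 × 12.8 mm, arm thicknesses ≈ 3.3 mm (horizontal) and 5.02 mm (vertical), extruded 22.4 mm in z.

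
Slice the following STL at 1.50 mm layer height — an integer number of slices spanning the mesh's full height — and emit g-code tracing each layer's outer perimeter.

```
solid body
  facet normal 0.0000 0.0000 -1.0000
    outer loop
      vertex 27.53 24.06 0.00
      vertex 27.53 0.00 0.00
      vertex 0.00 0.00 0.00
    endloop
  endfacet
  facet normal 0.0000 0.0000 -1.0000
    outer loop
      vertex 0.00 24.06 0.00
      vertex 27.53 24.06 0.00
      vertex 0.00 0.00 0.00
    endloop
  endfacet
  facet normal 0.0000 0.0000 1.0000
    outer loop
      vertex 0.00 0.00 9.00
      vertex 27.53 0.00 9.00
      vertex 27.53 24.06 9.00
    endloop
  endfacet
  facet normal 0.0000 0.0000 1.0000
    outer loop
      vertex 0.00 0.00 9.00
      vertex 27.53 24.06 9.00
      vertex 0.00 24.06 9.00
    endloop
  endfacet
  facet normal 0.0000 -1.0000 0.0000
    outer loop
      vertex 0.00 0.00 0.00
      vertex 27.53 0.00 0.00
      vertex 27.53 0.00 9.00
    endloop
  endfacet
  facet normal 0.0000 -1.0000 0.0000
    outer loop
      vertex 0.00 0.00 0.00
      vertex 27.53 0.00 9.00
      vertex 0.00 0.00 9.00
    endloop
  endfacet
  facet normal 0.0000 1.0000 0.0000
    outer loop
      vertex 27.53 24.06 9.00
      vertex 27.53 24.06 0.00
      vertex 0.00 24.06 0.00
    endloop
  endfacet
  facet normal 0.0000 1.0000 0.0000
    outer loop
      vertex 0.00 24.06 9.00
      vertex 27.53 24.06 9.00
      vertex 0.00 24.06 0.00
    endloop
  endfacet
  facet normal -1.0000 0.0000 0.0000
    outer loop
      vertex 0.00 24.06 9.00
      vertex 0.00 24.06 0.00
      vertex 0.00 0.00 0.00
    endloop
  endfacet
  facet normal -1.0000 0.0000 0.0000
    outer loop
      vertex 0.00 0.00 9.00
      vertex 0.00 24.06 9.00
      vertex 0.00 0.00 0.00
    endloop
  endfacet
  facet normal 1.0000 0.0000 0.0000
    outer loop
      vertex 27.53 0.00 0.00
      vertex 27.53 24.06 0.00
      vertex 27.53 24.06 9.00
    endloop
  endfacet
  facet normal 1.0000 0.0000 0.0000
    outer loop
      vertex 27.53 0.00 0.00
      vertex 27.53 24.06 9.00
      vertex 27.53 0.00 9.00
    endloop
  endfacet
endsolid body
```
; perimeter-only toolpath
G21 ; units = mm
G90 ; absolute positioning
G28 ; home
; layer 1
G0 Z1.50
G0 X0.00 Y0.00
G1 X27.53 Y0.00
G1 X27.53 Y24.06
G1 X0.00 Y24.06
G1 X0.00 Y0.00
; layer 2
G0 Z3.00
G0 X0.00 Y0.00
G1 X27.53 Y0.00
G1 X27.53 Y24.06
G1 X0.00 Y24.06
G1 X0.00 Y0.00
; layer 3
G0 Z4.50
G0 X0.00 Y0.00
G1 X27.53 Y0.00
G1 X27.53 Y24.06
G1 X0.00 Y24.06
G1 X0.00 Y0.00
; layer 4
G0 Z6.00
G0 X0.00 Y0.00
G1 X27.53 Y0.00
G1 X27.53 Y24.06
G1 X0.00 Y24.06
G1 X0.00 Y0.00
; layer 5
G0 Z7.50
G0 X0.00 Y0.00
G1 X27.53 Y0.00
G1 X27.53 Y24.06
G1 X0.00 Y24.06
G1 X0.00 Y0.00
; layer 6
G0 Z9.00
G0 X0.00 Y0.00
G1 X27.53 Y0.00
G1 X27.53 Y24.06
G1 X0.00 Y24.06
G1 X0.00 Y0.00
M2 ; end

The solid is a rectangular box, roughly 27.5 × 24.1 mm footprint and 9 mm tall. Slicing at Δz = 1.50 mm — 6 equal slices spanning the solid's height, so layer i sits at z = i·h/6 — gives 6 non-empty perimeters. Each is a 4-segment closed polygon; G0 lifts to the layer z and rapids to the start vertex, then G1 traces the edges.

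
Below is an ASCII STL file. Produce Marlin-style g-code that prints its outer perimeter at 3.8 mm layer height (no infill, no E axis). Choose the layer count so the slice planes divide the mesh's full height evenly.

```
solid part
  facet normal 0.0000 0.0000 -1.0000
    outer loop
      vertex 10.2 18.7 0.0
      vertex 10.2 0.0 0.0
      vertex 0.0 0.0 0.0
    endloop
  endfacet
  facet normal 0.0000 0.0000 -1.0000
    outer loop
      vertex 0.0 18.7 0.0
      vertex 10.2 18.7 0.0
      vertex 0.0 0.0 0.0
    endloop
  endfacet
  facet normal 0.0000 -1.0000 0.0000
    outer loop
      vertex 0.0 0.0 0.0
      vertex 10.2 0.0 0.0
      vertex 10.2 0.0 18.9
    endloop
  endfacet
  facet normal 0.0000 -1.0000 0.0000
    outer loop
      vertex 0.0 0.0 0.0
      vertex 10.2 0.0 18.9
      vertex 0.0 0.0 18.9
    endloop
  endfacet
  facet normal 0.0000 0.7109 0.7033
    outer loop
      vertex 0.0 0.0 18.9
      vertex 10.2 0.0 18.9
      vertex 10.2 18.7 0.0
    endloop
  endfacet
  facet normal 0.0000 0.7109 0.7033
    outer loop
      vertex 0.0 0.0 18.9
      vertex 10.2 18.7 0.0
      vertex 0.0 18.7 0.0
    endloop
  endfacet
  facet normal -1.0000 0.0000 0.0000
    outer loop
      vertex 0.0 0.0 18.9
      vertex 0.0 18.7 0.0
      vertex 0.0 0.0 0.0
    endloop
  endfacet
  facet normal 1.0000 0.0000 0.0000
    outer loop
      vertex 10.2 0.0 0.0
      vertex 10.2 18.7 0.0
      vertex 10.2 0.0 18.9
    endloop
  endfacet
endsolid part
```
; perimeter-only toolpath
G21 ; units = mm
G90 ; absolute positioning
G28 ; home
; layer 1
G0 Z3.8
G0 X0.0 Y0.0
G1 X10.2 Y0.0
G1 X10.2 Y15.0
G1 X0.0 Y15.0
G1 X0.0 Y0.0
; layer 2
G0 Z7.6
G0 X0.0 Y0.0
G1 X10.2 Y0.0
G1 X10.2 Y11.2
G1 X0.0 Y11.2
G1 X0.0 Y0.0
; layer 3
G0 Z11.3
G0 X0.0 Y0.0
G1 X10.2 Y0.0
G1 X10.2 Y7.5
G1 X0.0 Y7.5
G1 X0.0 Y0.0
; layer 4
G0 Z15.1
G0 X0.0 Y0.0
G1 X10.2 Y0.0
G1 X10.2 Y3.7
G1 X0.0 Y3.7
G1 X0.0 Y0.0
M2 ; end

The solid is a wedge (ramp): 10.2 × 18.7 mm base, rising to 18.9 mm along the y=0 edge and sloping linearly to z=0 at y=18.7. Slicing at Δz = 3.8 mm — 5 equal slices spanning the solid's height, so layer i sits at z = i·h/5 — gives 4 non-empty perimeters. Each is a 4-segment closed polygon; G0 lifts to the layer z and rapids to the start vertex, then G1 traces the edges. The cross-section shrinks linearly with z (the slice at the apex is degenerate and omitted).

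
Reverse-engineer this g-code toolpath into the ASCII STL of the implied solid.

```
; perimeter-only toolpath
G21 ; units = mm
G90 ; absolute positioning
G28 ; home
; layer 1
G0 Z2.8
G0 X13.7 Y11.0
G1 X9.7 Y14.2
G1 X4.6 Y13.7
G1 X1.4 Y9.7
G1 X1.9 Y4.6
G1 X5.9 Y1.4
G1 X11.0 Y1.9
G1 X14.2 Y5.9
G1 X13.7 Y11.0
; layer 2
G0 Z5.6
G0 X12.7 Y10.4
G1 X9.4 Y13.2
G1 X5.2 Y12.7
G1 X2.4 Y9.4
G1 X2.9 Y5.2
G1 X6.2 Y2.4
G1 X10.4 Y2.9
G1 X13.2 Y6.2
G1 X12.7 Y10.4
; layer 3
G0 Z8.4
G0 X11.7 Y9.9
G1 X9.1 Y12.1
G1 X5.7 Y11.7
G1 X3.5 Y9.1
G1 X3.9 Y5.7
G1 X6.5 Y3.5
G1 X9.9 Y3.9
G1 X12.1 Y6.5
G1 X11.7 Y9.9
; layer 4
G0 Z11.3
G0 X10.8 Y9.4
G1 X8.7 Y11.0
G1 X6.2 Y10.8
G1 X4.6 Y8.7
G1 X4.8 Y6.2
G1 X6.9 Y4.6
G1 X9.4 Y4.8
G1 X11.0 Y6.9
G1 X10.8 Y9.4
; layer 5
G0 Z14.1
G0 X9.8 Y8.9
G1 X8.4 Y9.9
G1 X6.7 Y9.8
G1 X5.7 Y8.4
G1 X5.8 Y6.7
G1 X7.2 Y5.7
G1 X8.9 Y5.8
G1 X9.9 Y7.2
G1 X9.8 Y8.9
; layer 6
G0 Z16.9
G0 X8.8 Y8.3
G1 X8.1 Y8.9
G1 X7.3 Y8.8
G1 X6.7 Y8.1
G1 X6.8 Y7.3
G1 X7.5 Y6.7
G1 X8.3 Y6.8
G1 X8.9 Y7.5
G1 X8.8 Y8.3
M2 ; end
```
solid part
  facet normal 0.0000 0.0000 -1.0000
    outer loop
      vertex 4.1 14.7 0.0
      vertex 10.0 15.3 0.0
      vertex 14.7 11.5 0.0
    endloop
  endfacet
  facet normal 0.0000 0.0000 -1.0000
    outer loop
      vertex 0.3 10.0 0.0
      vertex 4.1 14.7 0.0
      vertex 14.7 11.5 0.0
    endloop
  endfacet
  facet normal 0.0000 0.0000 -1.0000
    outer loop
      vertex 0.9 4.1 0.0
      vertex 0.3 10.0 0.0
      vertex 14.7 11.5 0.0
    endloop
  endfacet
  facet normal 0.0000 0.0000 -1.0000
    outer loop
      vertex 5.6 0.3 0.0
      vertex 0.9 4.1 0.0
      vertex 14.7 11.5 0.0
    endloop
  endfacet
  facet normal 0.0000 0.0000 -1.0000
    outer loop
      vertex 11.5 0.9 0.0
      vertex 5.6 0.3 0.0
      vertex 14.7 11.5 0.0
    endloop
  endfacet
  facet normal 0.0000 0.0000 -1.0000
    outer loop
      vertex 15.3 5.6 0.0
      vertex 11.5 0.9 0.0
      vertex 14.7 11.5 0.0
    endloop
  endfacet
  facet normal 0.5904 0.7302 0.3439
    outer loop
      vertex 14.7 11.5 0.0
      vertex 10.0 15.3 0.0
      vertex 7.8 7.8 19.7
    endloop
  endfacet
  facet normal -0.0950 0.9338 0.3449
    outer loop
      vertex 10.0 15.3 0.0
      vertex 4.1 14.7 0.0
      vertex 7.8 7.8 19.7
    endloop
  endfacet
  facet normal -0.7302 0.5904 0.3439
    outer loop
      vertex 4.1 14.7 0.0
      vertex 0.3 10.0 0.0
      vertex 7.8 7.8 19.7
    endloop
  endfacet
  facet normal -0.9338 -0.0950 0.3449
    outer loop
      vertex 0.3 10.0 0.0
      vertex 0.9 4.1 0.0
      vertex 7.8 7.8 19.7
    endloop
  endfacet
  facet normal -0.5904 -0.7302 0.3439
    outer loop
      vertex 0.9 4.1 0.0
      vertex 5.6 0.3 0.0
      vertex 7.8 7.8 19.7
    endloop
  endfacet
  facet normal 0.0950 -0.9338 0.3449
    outer loop
      vertex 5.6 0.3 0.0
      vertex 11.5 0.9 0.0
      vertex 7.8 7.8 19.7
    endloop
  endfacet
  facet normal 0.7302 -0.5904 0.3439
    outer loop
      vertex 11.5 0.9 0.0
      vertex 15.3 5.6 0.0
      vertex 7.8 7.8 19.7
    endloop
  endfacet
  facet normal 0.9338 0.0950 0.3449
    outer loop
      vertex 15.3 5.6 0.0
      vertex 14.7 11.5 0.0
      vertex 7.8 7.8 19.7
    endloop
  endfacet
endsolid part

The G0 Z moves step by Δz≈2.8 mm. The G1 loops shrink linearly with z, so the solid tapers from its base footprint up to z≈19.7. Closing with a flat bottom cap and the tapered top and triangulating gives 14 facets — a regular 8-sided pyramid, base circumscribed radius ≈ 7.8 mm, apex at z ≈ 19.7 mm.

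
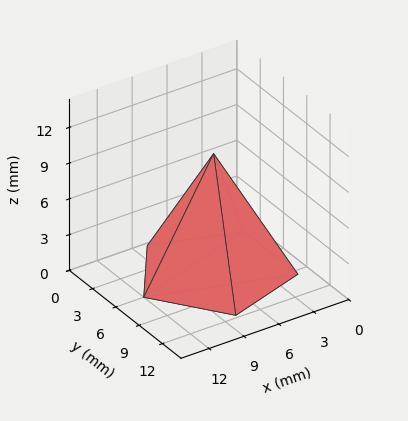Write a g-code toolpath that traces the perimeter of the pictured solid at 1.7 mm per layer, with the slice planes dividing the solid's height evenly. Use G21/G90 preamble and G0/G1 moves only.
Reading the render: the shape is a regular 5-sided pyramid, base circumscribed radius ≈ 6 mm, apex at z ≈ 10 mm (dimensions read to the nearest mm from the axis ticks). For the g-code, the solid's height is divided into equal slices at the stated Δz and each level perimeter traced with G1 moves after a G0 lift.

; perimeter-only toolpath
G21 ; units = mm
G90 ; absolute positioning
G28 ; home
; layer 1
G0 Z1.7
G0 X11.0 Y6.0
G1 X7.6 Y10.7
G1 X1.9 Y8.9
G1 X1.9 Y3.1
G1 X7.6 Y1.3
G1 X11.0 Y6.0
; layer 2
G0 Z3.3
G0 X10.0 Y6.0
G1 X7.3 Y9.8
G1 X2.7 Y8.3
G1 X2.7 Y3.7
G1 X7.3 Y2.2
G1 X10.0 Y6.0
; layer 3
G0 Z5.0
G0 X9.0 Y6.0
G1 X7.0 Y8.8
G1 X3.5 Y7.8
G1 X3.5 Y4.2
G1 X7.0 Y3.1
G1 X9.0 Y6.0
; layer 4
G0 Z6.7
G0 X8.0 Y6.0
G1 X6.6 Y7.9
G1 X4.4 Y7.2
G1 X4.4 Y4.8
G1 X6.6 Y4.1
G1 X8.0 Y6.0
; layer 5
G0 Z8.3
G0 X7.0 Y6.0
G1 X6.3 Y6.9
G1 X5.2 Y6.6
G1 X5.2 Y5.4
G1 X6.3 Y5.0
G1 X7.0 Y6.0
M2 ; end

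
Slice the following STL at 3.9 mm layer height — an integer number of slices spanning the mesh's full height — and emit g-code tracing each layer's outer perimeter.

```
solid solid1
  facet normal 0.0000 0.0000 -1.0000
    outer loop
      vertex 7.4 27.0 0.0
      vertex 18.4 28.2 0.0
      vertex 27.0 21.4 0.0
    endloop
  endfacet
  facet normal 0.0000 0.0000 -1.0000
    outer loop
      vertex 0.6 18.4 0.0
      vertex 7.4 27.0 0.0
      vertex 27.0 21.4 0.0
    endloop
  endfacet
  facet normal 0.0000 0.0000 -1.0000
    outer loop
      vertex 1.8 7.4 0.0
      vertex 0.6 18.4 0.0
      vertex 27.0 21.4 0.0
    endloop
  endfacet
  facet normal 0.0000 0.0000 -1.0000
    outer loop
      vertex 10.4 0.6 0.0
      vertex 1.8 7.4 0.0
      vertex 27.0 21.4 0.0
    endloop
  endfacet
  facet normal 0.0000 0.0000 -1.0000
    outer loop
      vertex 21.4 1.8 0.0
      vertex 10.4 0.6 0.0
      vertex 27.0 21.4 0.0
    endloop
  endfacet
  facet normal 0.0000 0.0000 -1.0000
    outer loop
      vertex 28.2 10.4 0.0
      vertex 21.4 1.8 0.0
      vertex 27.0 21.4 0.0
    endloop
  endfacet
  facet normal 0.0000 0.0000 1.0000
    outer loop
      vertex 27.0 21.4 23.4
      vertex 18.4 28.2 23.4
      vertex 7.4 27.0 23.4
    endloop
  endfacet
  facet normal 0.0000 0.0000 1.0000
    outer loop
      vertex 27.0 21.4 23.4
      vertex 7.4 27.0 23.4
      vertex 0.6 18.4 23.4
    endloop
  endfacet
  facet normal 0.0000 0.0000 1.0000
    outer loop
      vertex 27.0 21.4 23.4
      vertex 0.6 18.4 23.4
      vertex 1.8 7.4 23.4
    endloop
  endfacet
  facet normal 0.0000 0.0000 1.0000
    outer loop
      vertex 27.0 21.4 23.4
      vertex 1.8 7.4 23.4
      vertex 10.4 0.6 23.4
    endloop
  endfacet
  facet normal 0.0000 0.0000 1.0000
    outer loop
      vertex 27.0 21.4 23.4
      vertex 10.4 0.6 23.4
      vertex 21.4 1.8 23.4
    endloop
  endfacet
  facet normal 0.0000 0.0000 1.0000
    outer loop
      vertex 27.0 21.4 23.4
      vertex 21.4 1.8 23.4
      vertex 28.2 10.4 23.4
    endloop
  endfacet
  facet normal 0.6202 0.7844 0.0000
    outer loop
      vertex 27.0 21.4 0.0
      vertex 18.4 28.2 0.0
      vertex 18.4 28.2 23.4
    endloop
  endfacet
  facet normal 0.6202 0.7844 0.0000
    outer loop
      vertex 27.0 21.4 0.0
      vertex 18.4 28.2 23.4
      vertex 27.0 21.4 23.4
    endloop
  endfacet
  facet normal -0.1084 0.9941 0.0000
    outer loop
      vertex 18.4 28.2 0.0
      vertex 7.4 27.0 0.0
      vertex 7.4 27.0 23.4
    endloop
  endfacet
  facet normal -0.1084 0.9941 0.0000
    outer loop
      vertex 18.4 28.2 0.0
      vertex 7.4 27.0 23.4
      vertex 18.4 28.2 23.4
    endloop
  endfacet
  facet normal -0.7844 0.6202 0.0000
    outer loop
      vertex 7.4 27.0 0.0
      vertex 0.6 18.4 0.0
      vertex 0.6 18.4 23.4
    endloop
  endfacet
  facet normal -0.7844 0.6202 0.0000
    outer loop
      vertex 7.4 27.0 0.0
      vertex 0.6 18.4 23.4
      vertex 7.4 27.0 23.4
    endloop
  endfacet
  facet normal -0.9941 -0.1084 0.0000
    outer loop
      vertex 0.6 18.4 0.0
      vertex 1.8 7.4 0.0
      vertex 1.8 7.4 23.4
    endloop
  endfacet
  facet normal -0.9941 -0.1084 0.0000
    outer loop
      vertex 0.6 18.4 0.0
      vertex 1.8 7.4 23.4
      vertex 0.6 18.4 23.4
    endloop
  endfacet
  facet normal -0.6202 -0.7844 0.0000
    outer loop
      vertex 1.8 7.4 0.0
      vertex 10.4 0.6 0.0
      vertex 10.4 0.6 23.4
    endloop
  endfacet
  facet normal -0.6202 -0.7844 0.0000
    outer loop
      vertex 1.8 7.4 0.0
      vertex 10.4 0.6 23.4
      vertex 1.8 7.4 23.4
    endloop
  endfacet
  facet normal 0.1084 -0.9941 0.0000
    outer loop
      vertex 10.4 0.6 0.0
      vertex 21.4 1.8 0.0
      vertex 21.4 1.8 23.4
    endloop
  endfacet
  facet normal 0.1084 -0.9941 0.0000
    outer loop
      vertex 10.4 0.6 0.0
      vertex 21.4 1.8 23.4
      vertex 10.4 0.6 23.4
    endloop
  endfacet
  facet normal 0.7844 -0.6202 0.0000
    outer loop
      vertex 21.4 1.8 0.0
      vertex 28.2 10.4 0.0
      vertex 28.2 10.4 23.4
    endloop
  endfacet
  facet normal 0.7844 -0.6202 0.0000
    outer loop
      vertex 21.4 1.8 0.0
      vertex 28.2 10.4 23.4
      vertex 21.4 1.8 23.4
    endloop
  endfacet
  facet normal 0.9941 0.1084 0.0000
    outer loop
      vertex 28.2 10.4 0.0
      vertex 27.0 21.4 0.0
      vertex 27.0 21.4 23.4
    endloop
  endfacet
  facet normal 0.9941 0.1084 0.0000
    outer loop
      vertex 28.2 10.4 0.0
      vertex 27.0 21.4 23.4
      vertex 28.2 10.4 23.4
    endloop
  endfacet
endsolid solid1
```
; perimeter-only toolpath
G21 ; units = mm
G90 ; absolute positioning
G28 ; home
; layer 1
G0 Z3.9
G0 X27.0 Y21.4
G1 X18.4 Y28.2
G1 X7.4 Y27.0
G1 X0.6 Y18.4
G1 X1.8 Y7.4
G1 X10.4 Y0.6
G1 X21.4 Y1.8
G1 X28.2 Y10.4
G1 X27.0 Y21.4
; layer 2
G0 Z7.8
G0 X27.0 Y21.4
G1 X18.4 Y28.2
G1 X7.4 Y27.0
G1 X0.6 Y18.4
G1 X1.8 Y7.4
G1 X10.4 Y0.6
G1 X21.4 Y1.8
G1 X28.2 Y10.4
G1 X27.0 Y21.4
; layer 3
G0 Z11.7
G0 X27.0 Y21.4
G1 X18.4 Y28.2
G1 X7.4 Y27.0
G1 X0.6 Y18.4
G1 X1.8 Y7.4
G1 X10.4 Y0.6
G1 X21.4 Y1.8
G1 X28.2 Y10.4
G1 X27.0 Y21.4
; layer 4
G0 Z15.6
G0 X27.0 Y21.4
G1 X18.4 Y28.2
G1 X7.4 Y27.0
G1 X0.6 Y18.4
G1 X1.8 Y7.4
G1 X10.4 Y0.6
G1 X21.4 Y1.8
G1 X28.2 Y10.4
G1 X27.0 Y21.4
; layer 5
G0 Z19.5
G0 X27.0 Y21.4
G1 X18.4 Y28.2
G1 X7.4 Y27.0
G1 X0.6 Y18.4
G1 X1.8 Y7.4
G1 X10.4 Y0.6
G1 X21.4 Y1.8
G1 X28.2 Y10.4
G1 X27.0 Y21.4
; layer 6
G0 Z23.4
G0 X27.0 Y21.4
G1 X18.4 Y28.2
G1 X7.4 Y27.0
G1 X0.6 Y18.4
G1 X1.8 Y7.4
G1 X10.4 Y0.6
G1 X21.4 Y1.8
G1 X28.2 Y10.4
G1 X27.0 Y21.4
M2 ; end

The solid is a regular 8-sided prism (a cylinder approximated with 8 flat sides), circumscribed radius ≈ 14.4 mm, height ≈ 23.4 mm. Slicing at Δz = 3.9 mm — 6 equal slices spanning the solid's height, so layer i sits at z = i·h/6 — gives 6 non-empty perimeters. Each is a 8-segment closed polygon; G0 lifts to the layer z and rapids to the start vertex, then G1 traces the edges.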